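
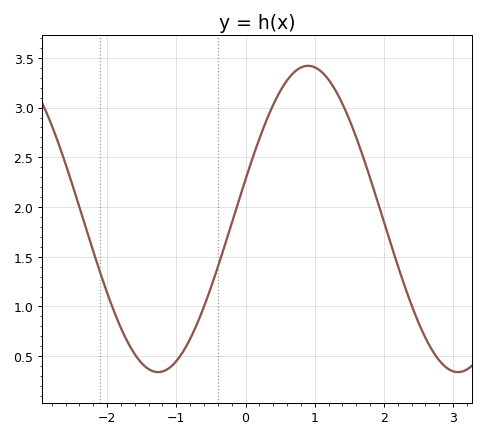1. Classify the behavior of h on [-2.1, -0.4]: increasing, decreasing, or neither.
neither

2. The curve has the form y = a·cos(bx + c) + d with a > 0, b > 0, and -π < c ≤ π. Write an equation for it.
y = 1.54cos(1.4x - 1.3) + 1.88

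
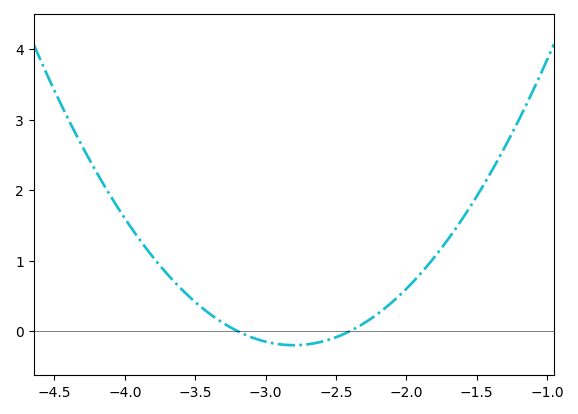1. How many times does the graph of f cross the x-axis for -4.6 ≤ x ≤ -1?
2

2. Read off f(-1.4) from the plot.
2.2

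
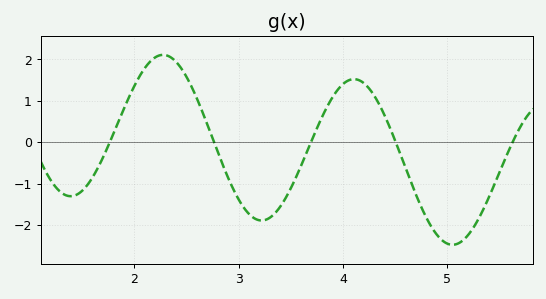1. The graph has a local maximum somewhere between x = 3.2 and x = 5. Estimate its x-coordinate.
4.11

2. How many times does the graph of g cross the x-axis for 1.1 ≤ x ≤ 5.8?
5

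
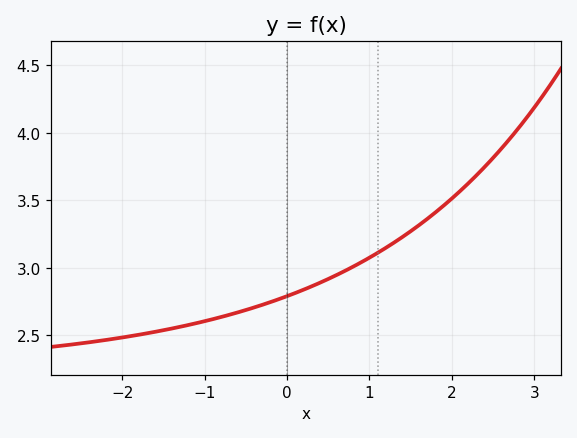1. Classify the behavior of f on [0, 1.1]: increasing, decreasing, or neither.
increasing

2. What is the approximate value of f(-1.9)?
2.5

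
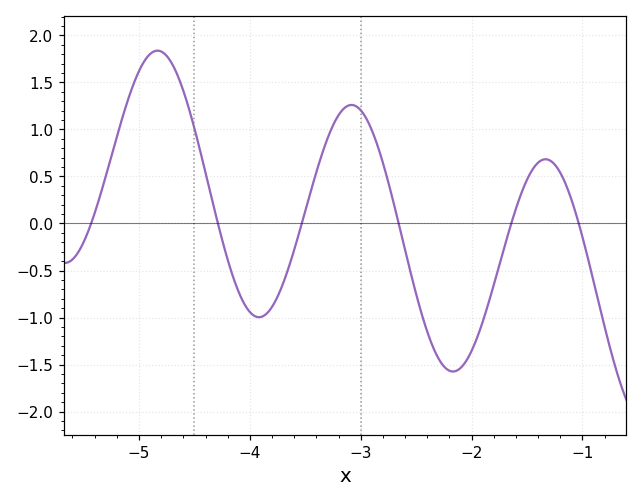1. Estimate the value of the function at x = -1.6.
0.157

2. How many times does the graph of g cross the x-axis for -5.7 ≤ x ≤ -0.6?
6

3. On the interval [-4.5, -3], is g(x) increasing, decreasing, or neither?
neither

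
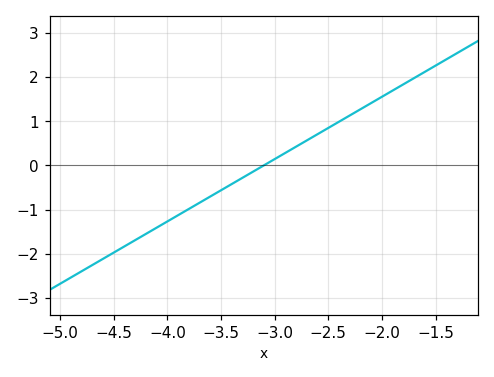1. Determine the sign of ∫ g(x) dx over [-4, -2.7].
negative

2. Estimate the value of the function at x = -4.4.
-1.8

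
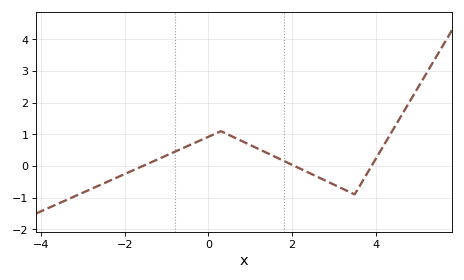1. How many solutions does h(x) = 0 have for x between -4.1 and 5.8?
3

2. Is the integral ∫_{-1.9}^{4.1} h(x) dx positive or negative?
positive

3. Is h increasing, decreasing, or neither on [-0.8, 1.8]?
neither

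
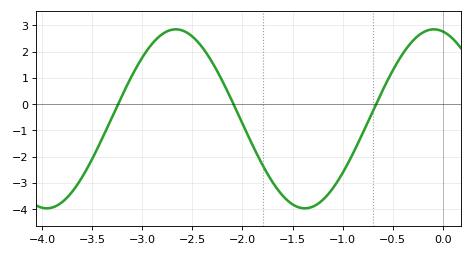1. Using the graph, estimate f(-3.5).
-2.1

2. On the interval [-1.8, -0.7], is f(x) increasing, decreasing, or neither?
neither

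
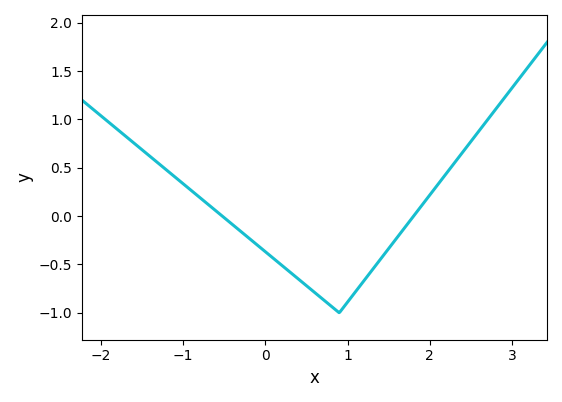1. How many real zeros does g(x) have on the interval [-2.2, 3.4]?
2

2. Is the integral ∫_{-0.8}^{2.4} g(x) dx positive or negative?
negative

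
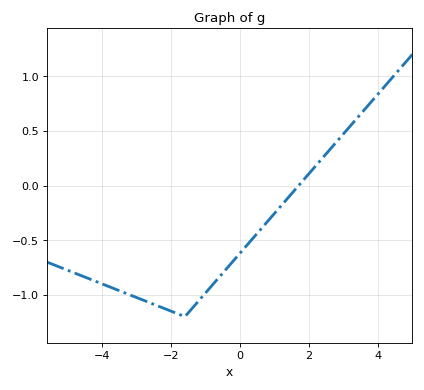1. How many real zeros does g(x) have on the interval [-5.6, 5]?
1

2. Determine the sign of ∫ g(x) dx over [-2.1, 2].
negative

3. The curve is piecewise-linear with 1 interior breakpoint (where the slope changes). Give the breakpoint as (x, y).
(-1.6, -1.2)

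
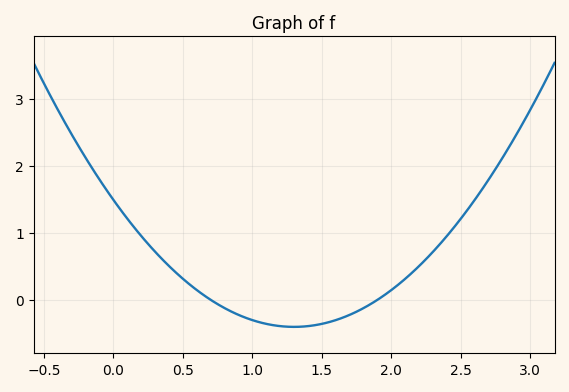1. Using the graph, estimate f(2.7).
1.79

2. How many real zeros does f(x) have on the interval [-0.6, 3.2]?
2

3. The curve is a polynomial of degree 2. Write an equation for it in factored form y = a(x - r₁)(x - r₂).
y = 1.12(x - 0.7)(x - 1.9)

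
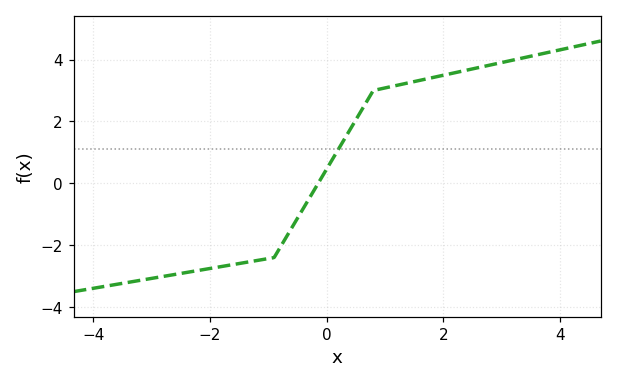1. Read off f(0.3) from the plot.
1.4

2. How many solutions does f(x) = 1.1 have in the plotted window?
1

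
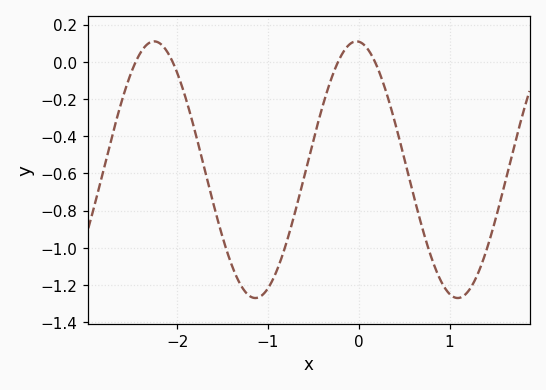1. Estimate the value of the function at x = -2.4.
0.06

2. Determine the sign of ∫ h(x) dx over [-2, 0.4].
negative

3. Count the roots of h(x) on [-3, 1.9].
4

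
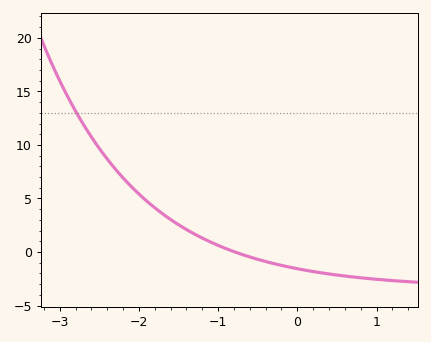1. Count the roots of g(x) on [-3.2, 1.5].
1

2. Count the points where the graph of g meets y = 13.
1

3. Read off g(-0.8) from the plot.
0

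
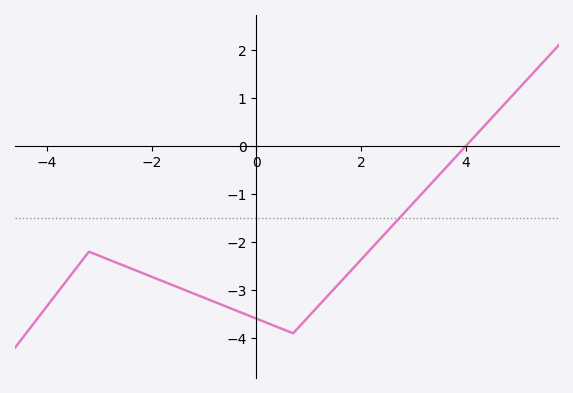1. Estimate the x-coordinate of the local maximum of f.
-3.2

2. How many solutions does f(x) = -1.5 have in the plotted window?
1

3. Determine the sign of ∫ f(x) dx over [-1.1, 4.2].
negative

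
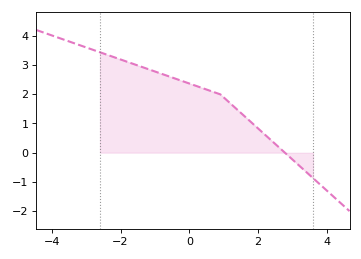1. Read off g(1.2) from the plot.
1.7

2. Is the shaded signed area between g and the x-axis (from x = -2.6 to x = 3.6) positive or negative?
positive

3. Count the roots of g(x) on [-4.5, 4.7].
1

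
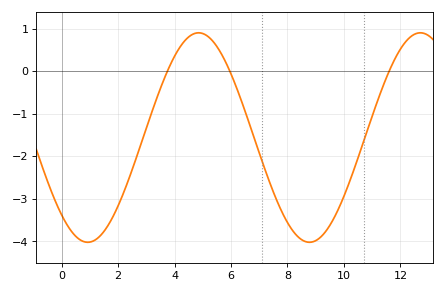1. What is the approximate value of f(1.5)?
-3.8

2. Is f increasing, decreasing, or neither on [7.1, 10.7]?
neither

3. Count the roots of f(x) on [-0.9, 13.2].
3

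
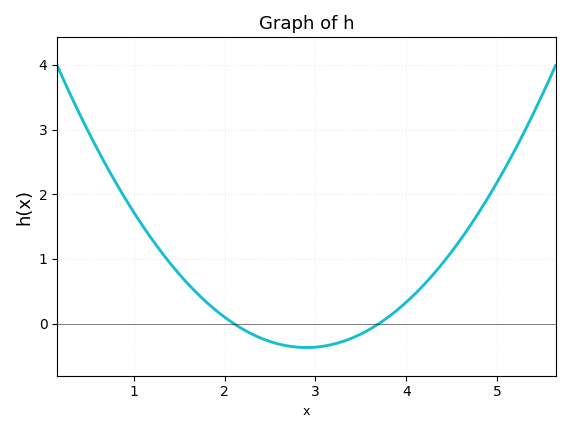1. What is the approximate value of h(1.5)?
0.766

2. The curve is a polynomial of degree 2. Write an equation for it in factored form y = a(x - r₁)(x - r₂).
y = 0.58(x - 2.1)(x - 3.7)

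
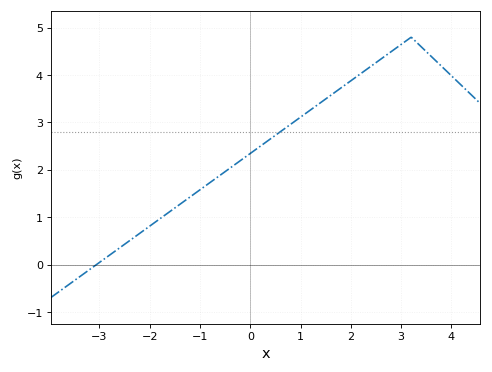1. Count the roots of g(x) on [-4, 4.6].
1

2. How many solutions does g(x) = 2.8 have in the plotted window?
1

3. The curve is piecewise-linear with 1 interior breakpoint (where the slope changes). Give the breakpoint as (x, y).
(3.2, 4.8)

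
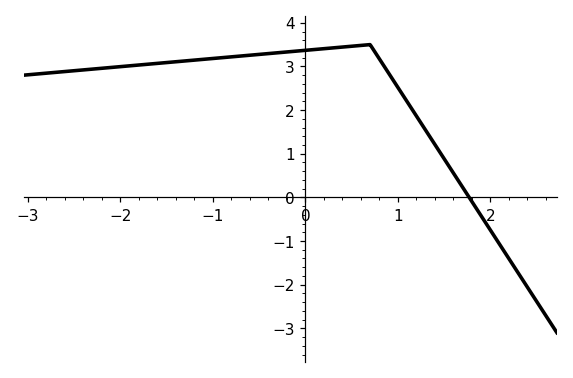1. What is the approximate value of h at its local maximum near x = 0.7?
3.5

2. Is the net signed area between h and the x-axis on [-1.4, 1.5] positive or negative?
positive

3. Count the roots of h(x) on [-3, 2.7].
1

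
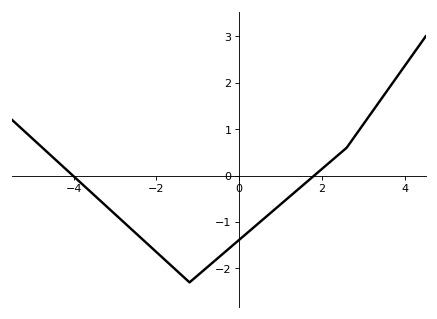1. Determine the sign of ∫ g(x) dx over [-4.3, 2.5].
negative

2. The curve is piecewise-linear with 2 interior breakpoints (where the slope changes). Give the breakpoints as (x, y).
(-1.2, -2.3); (2.6, 0.6)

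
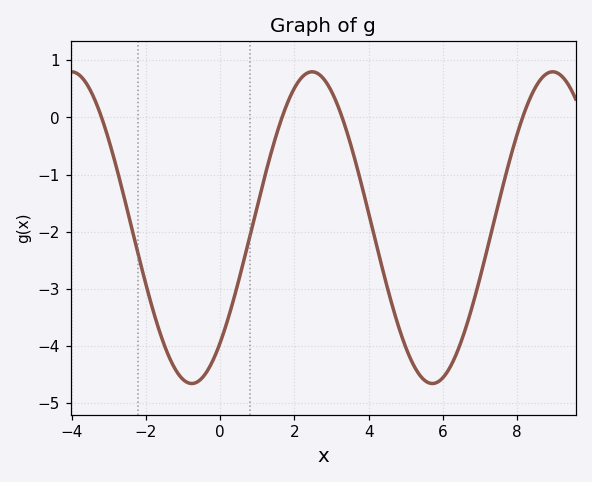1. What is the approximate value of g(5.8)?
-4.7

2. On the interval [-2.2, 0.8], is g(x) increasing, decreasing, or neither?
neither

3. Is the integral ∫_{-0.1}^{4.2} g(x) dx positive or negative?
negative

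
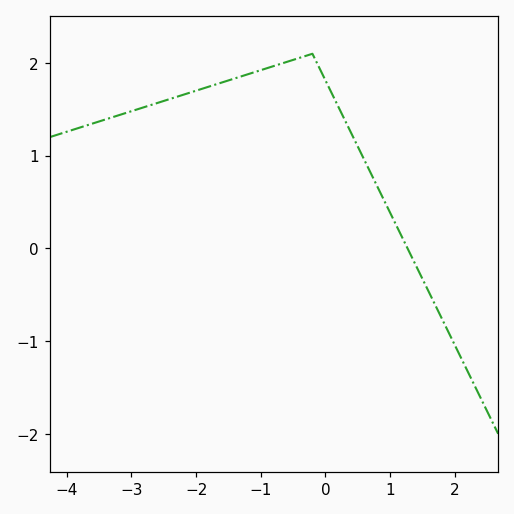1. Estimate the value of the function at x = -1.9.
1.7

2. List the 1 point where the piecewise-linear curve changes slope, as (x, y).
(-0.2, 2.1)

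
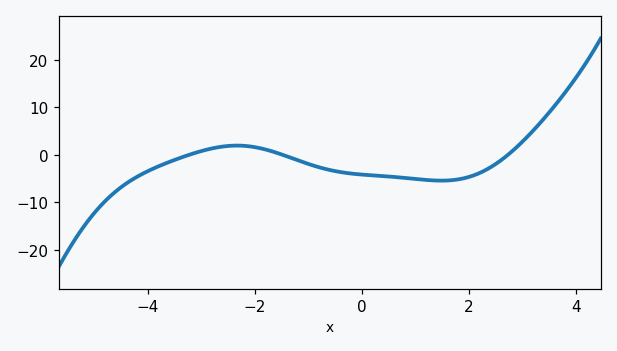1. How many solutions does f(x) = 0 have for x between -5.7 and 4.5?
3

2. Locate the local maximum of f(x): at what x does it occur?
-2.33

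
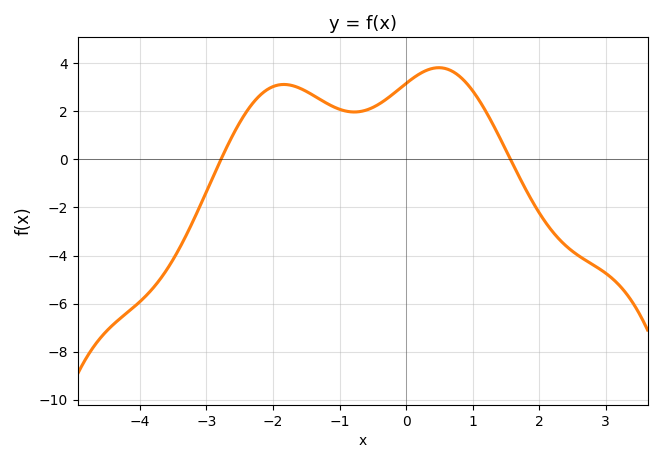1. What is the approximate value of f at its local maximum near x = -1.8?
3.12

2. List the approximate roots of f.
-2.78, 1.57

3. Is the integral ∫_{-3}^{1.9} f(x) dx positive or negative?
positive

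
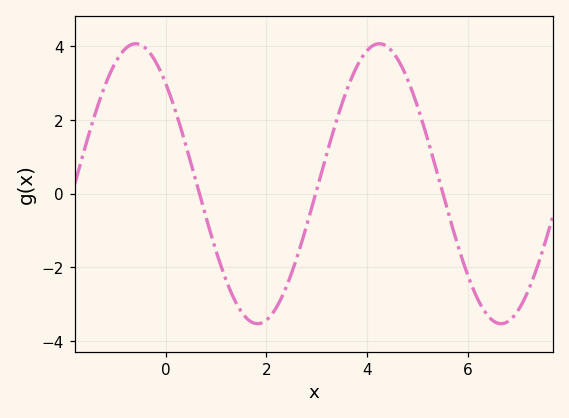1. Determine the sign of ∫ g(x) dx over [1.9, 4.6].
positive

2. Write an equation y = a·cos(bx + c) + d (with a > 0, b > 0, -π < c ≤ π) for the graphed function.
y = 3.8cos(1.3x + 0.77) + 0.27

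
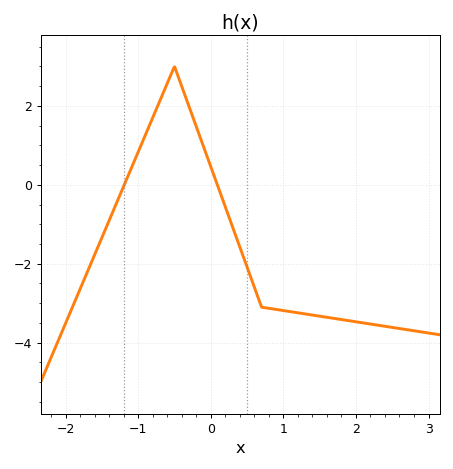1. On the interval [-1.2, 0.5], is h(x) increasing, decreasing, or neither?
neither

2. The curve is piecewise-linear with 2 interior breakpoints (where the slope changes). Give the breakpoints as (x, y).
(-0.5, 3); (0.7, -3.1)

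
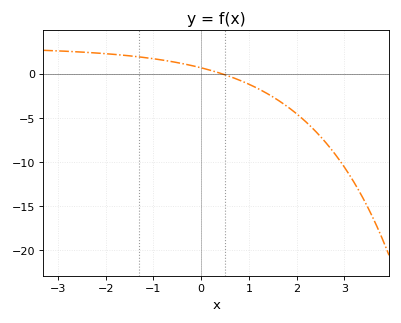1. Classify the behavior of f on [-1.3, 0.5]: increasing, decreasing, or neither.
decreasing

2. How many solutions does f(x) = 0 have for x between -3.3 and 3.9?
1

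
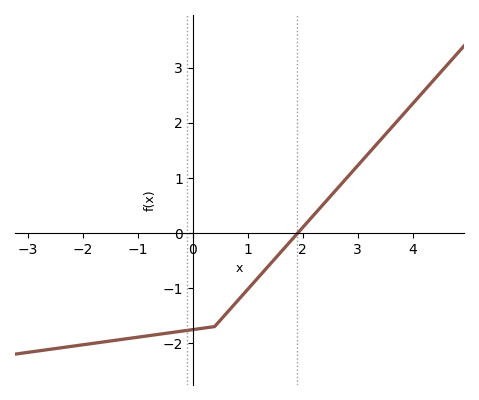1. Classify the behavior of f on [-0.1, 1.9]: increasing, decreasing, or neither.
increasing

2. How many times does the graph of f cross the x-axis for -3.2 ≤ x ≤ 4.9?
1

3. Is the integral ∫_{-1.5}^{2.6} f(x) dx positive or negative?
negative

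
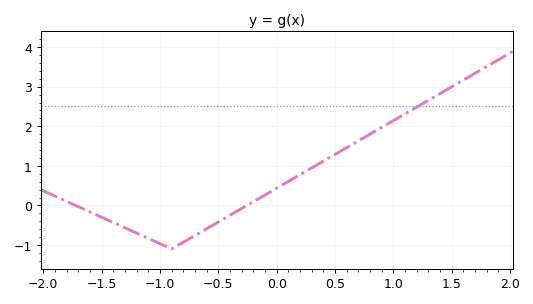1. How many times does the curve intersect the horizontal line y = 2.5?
1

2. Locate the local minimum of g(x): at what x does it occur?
-0.9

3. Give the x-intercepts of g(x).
-1.7, -0.3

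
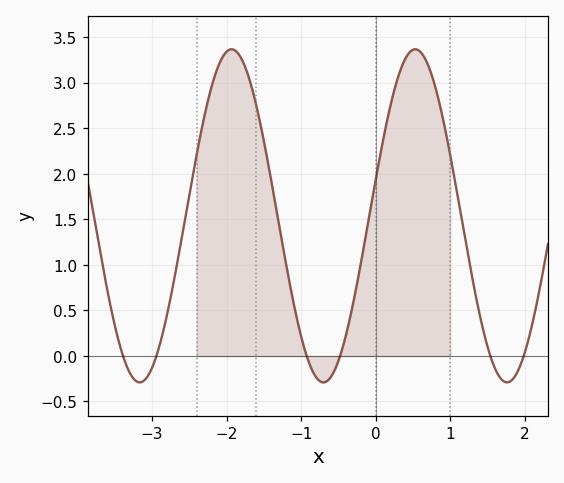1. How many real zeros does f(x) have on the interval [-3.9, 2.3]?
6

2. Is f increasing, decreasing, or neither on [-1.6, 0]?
neither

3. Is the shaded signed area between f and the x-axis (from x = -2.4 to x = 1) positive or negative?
positive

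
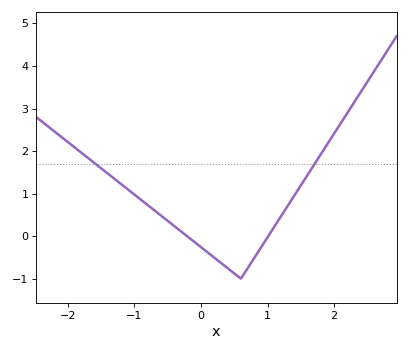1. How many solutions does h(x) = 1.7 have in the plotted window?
2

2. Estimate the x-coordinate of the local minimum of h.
0.6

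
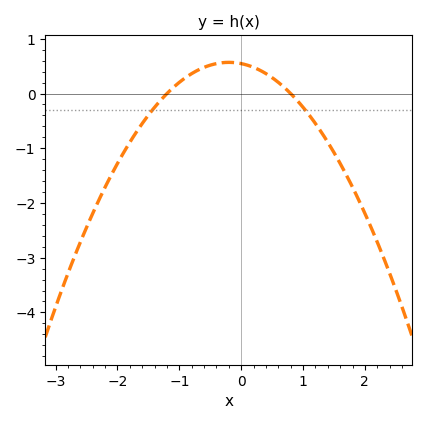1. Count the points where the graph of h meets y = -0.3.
2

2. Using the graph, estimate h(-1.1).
0.1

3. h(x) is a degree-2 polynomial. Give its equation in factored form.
y = -0.57(x + 1.2)(x - 0.8)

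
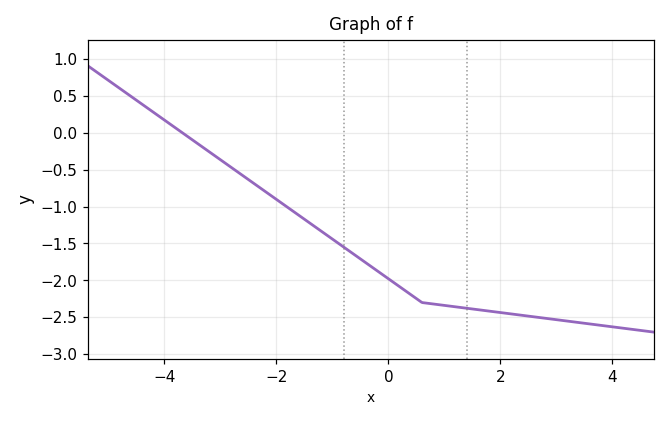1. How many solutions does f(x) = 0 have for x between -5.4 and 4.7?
1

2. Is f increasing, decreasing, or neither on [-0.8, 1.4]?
decreasing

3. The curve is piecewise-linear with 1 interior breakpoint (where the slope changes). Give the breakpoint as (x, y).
(0.6, -2.3)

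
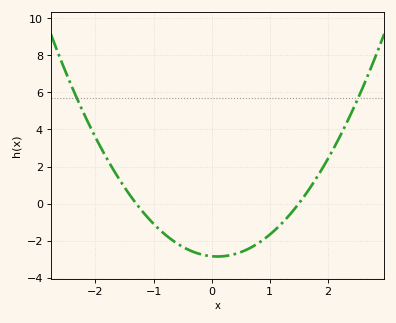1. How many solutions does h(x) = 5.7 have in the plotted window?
2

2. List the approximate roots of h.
-1.3, 1.5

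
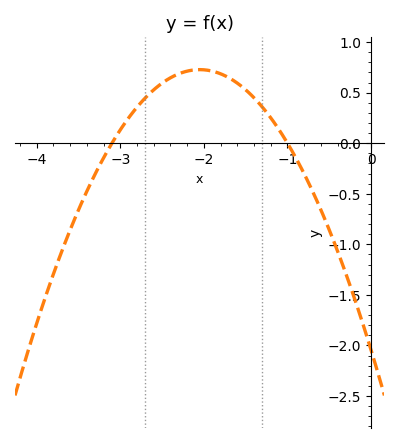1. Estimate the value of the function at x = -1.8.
0.686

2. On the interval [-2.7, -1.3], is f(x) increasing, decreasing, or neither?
neither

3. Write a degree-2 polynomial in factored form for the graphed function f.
y = -0.66(x + 3.1)(x + 1)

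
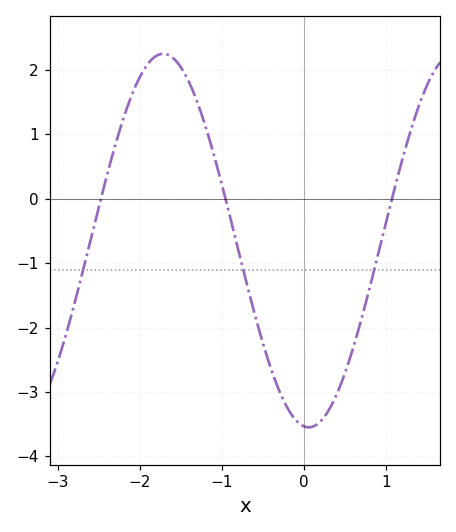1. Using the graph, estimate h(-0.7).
-1.29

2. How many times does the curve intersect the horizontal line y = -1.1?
3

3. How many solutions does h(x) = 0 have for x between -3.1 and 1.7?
3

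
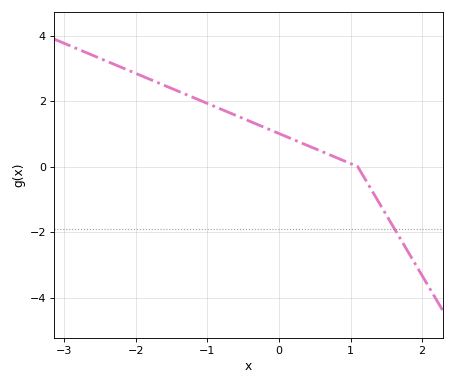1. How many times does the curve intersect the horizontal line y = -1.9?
1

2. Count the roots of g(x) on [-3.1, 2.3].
1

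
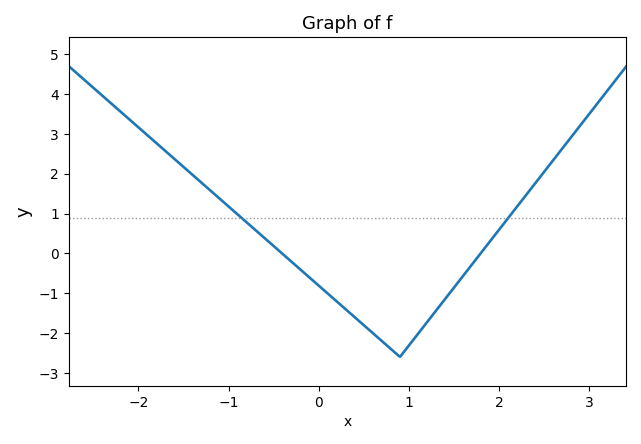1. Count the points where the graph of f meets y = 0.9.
2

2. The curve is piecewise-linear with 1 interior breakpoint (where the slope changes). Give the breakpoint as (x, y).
(0.9, -2.6)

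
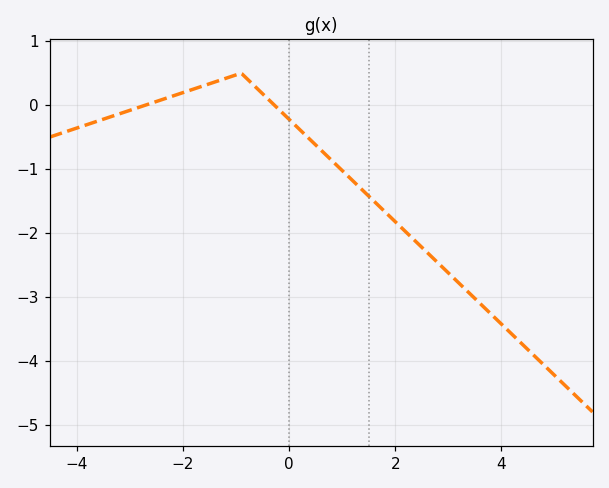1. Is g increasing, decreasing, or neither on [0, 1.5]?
decreasing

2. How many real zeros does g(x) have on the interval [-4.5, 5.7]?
2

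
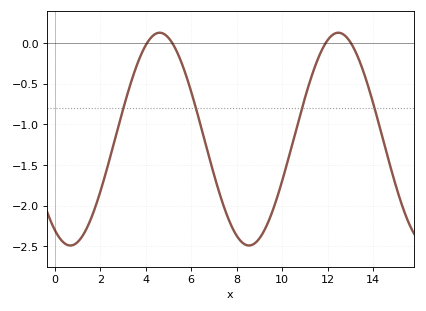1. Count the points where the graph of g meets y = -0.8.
4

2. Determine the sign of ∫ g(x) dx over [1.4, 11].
negative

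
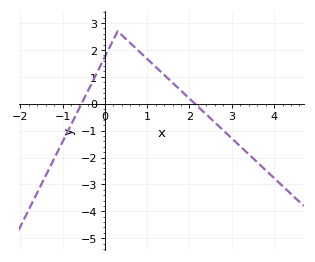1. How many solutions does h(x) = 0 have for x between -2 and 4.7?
2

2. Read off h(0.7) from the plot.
2.1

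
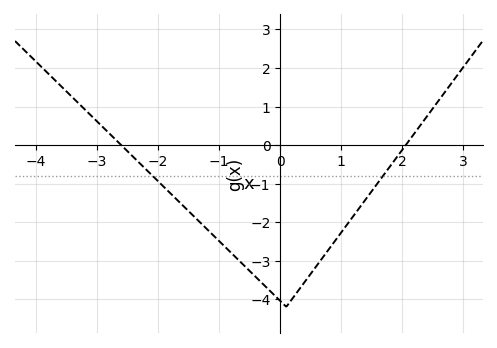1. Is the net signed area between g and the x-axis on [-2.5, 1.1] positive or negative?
negative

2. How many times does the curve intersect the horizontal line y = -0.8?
2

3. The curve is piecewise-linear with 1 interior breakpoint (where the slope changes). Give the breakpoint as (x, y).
(0.1, -4.2)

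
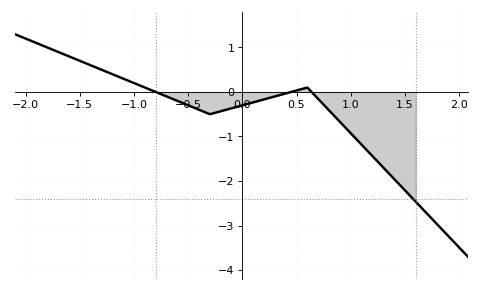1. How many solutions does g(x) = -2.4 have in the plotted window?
1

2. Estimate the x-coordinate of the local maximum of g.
0.599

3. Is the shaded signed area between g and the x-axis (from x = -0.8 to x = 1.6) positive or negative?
negative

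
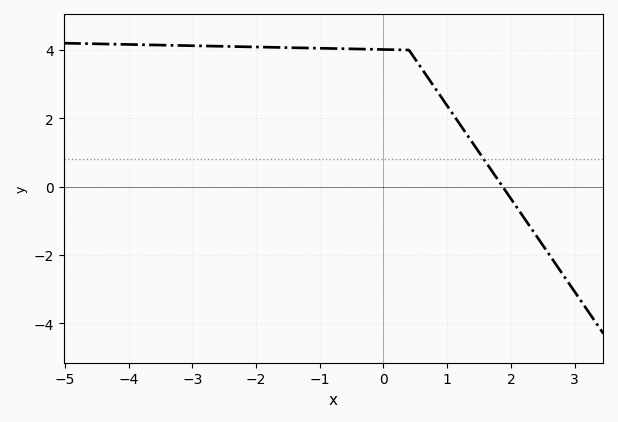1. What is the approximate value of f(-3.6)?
4.15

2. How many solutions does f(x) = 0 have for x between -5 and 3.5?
1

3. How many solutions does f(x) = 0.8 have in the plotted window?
1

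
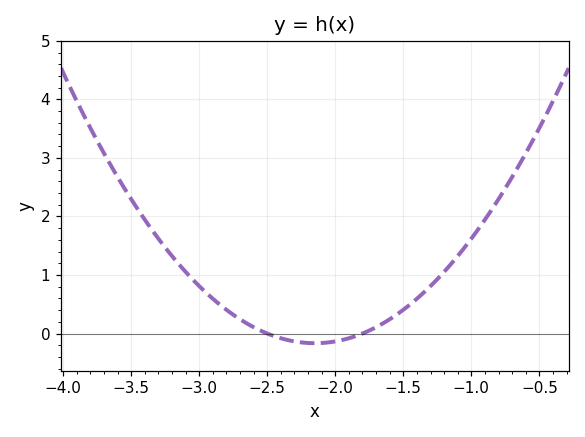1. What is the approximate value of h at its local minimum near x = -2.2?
-0.165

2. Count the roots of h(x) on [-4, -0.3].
2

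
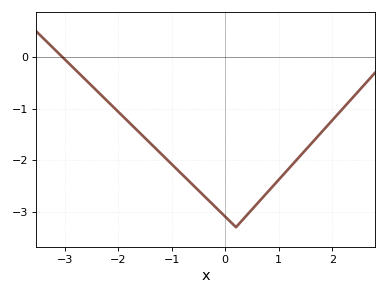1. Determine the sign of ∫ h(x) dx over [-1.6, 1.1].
negative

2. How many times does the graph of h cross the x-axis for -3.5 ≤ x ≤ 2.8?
1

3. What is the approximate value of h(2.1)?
-1.11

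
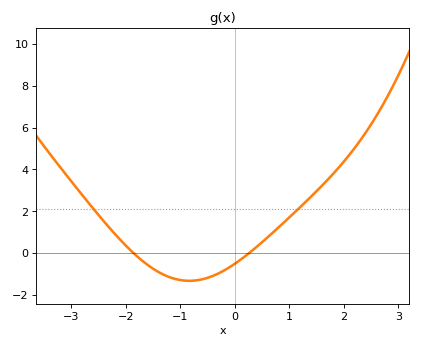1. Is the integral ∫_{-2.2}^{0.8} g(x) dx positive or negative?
negative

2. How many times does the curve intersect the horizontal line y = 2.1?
2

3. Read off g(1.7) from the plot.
3.4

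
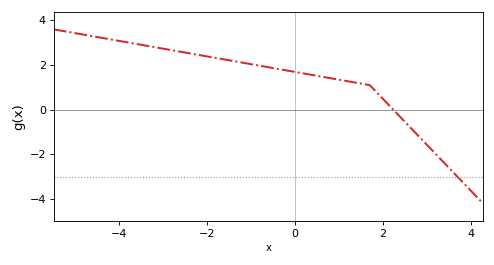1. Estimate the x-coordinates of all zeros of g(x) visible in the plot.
2.23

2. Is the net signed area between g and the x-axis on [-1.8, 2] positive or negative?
positive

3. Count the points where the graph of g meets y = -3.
1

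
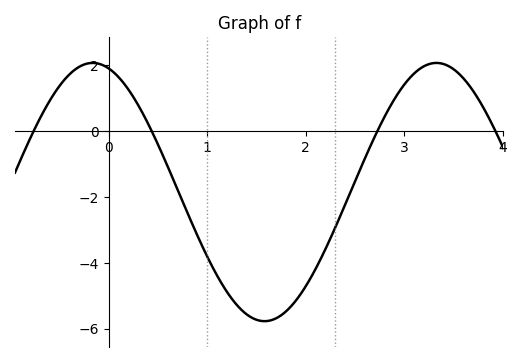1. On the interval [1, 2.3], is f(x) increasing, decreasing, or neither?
neither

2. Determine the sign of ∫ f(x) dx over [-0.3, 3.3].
negative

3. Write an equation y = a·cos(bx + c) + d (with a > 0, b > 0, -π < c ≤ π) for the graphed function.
y = 3.92cos(1.8x + 0.29) - 1.85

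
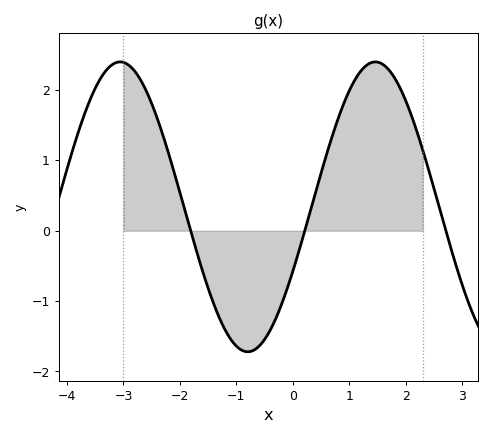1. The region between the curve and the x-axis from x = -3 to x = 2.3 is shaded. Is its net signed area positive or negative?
positive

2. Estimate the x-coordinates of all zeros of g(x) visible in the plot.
-1.81, 0.213, 2.71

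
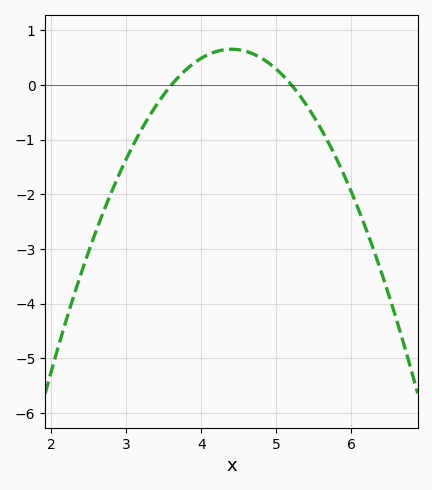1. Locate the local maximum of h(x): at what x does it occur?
4.4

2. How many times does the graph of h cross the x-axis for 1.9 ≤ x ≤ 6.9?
2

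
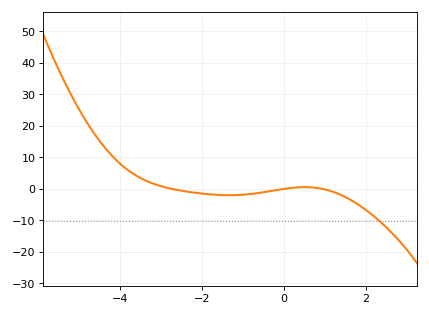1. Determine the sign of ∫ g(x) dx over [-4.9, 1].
positive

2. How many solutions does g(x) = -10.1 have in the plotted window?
1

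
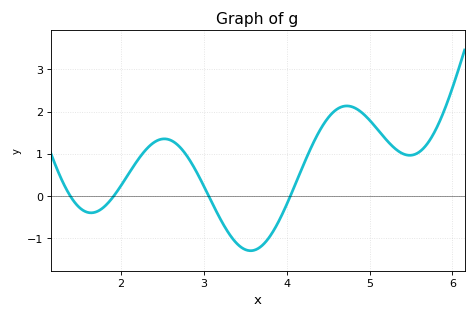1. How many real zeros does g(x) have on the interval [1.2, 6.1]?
4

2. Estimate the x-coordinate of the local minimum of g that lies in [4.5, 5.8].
5.5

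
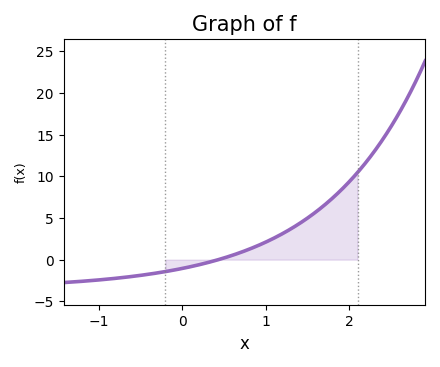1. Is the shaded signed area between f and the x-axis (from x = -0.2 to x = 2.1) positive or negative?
positive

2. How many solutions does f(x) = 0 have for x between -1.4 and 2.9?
1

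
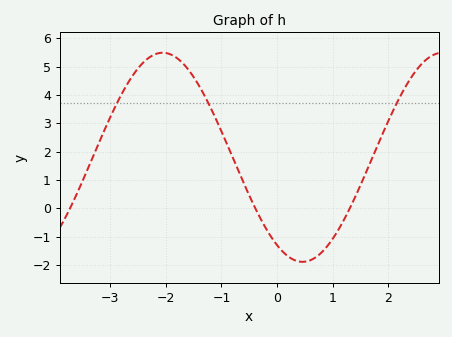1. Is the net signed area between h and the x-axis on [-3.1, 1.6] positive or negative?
positive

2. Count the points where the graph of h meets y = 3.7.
3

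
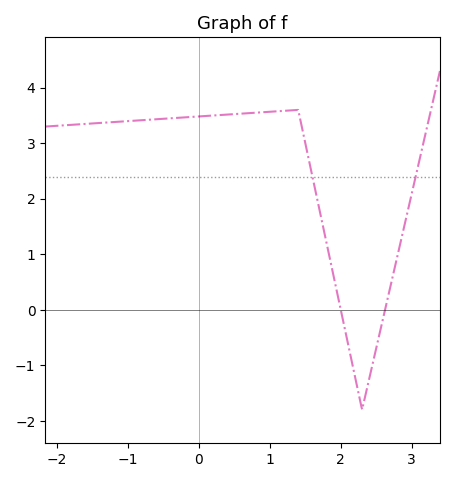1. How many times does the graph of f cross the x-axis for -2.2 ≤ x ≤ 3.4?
2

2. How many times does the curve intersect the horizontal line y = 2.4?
2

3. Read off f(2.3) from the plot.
-1.8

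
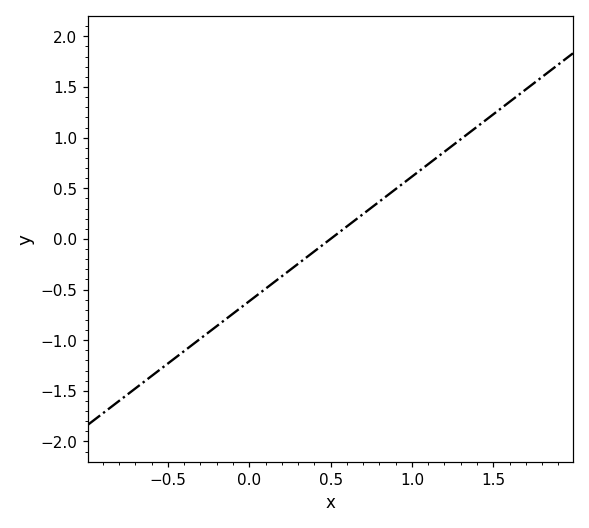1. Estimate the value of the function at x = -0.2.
-0.861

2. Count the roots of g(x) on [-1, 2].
1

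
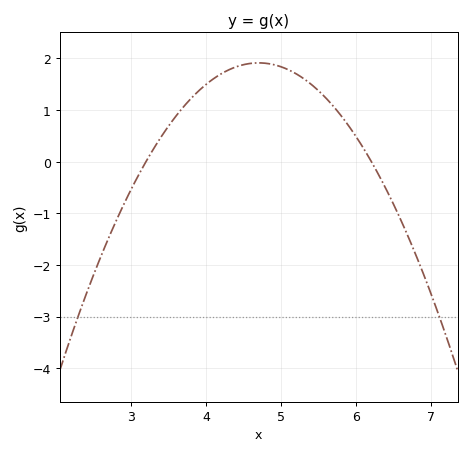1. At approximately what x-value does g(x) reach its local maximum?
4.7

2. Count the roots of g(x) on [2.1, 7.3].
2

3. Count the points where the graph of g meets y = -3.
2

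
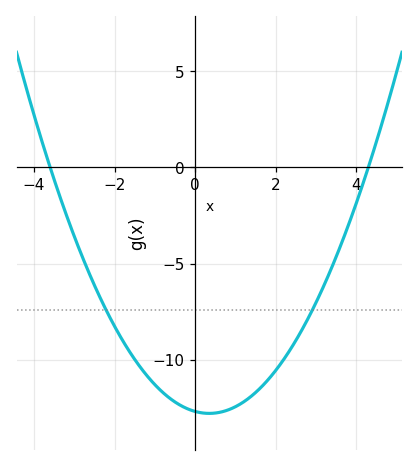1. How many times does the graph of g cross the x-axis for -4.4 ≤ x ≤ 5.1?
2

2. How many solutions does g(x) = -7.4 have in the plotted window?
2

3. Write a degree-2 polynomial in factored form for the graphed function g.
y = 0.82(x + 3.6)(x - 4.3)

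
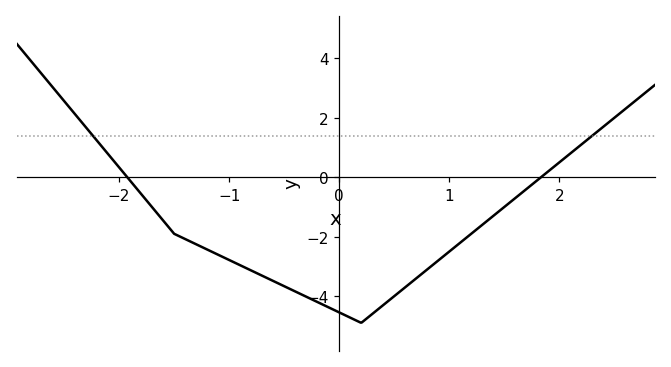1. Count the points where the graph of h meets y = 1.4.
2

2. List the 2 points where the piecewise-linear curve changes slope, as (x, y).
(-1.5, -1.9); (0.2, -4.9)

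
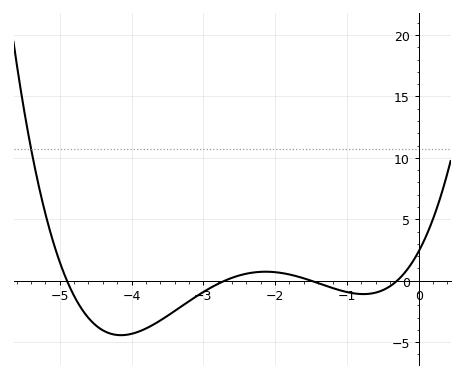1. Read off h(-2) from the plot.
0.5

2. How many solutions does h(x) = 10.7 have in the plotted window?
1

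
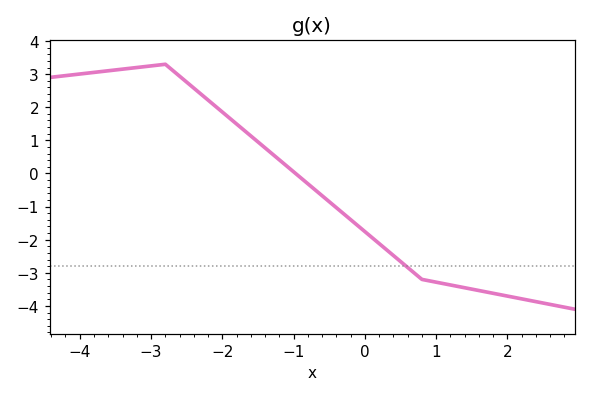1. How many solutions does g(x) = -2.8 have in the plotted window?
1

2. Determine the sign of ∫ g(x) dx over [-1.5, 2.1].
negative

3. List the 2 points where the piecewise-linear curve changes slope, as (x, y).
(-2.8, 3.3); (0.8, -3.2)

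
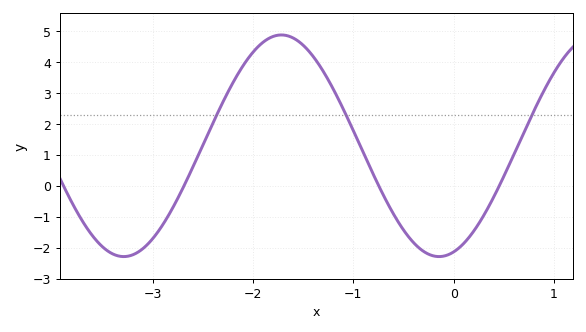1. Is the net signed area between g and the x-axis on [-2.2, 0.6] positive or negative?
positive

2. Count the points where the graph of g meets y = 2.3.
3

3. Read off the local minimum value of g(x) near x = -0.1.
-2.3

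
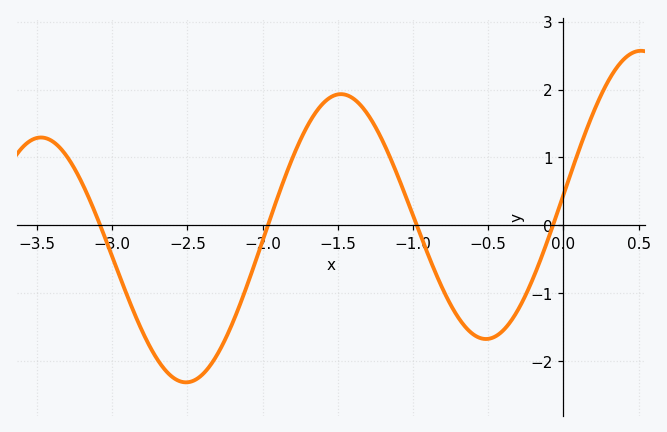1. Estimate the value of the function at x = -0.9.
-0.4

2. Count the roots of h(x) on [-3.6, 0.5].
4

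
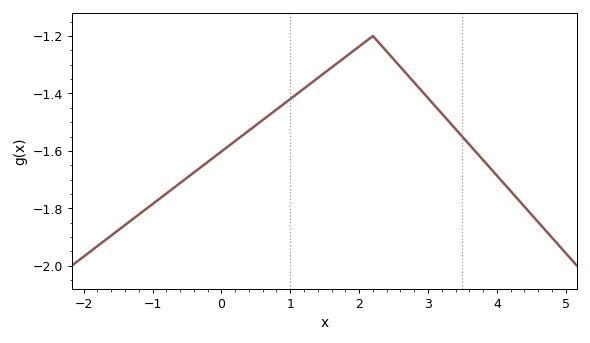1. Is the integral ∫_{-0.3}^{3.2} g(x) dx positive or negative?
negative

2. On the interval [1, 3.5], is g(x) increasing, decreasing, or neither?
neither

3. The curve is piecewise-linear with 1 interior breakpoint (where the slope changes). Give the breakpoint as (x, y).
(2.2, -1.2)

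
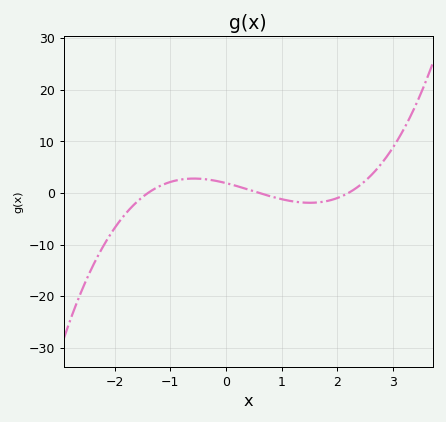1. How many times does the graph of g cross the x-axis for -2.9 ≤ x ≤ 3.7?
3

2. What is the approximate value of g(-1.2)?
1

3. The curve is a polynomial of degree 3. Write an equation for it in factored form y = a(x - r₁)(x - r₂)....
y = 1.04(x + 1.4)(x - 0.6)(x - 2.2)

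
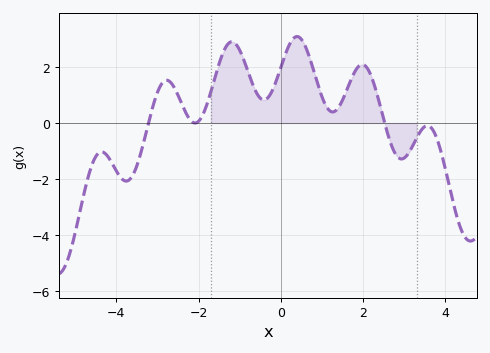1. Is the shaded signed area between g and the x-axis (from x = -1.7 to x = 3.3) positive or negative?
positive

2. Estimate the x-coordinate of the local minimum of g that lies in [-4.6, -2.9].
-3.8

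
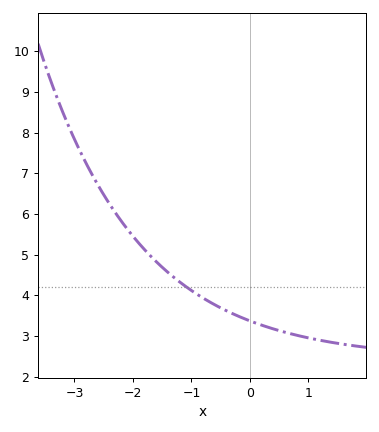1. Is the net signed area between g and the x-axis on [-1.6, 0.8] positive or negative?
positive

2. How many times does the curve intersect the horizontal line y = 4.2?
1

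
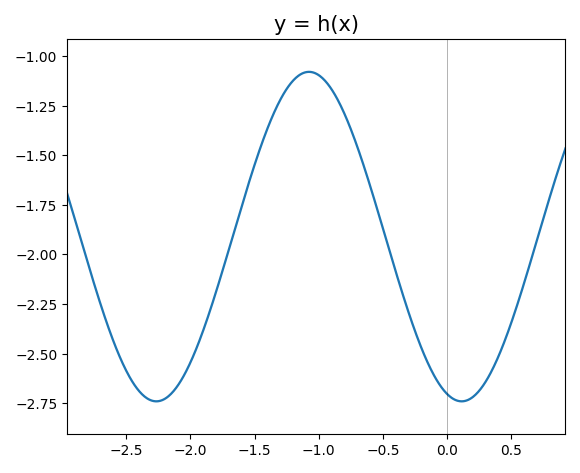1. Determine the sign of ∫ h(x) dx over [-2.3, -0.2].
negative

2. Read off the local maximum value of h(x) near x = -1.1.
-1.08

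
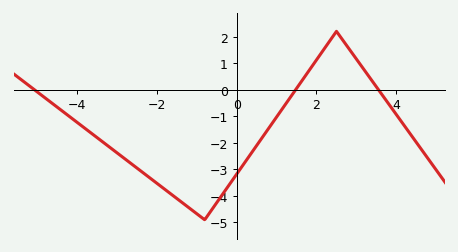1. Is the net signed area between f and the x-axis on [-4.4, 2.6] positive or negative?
negative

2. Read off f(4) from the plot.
-0.934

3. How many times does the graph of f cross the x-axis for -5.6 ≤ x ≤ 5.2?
3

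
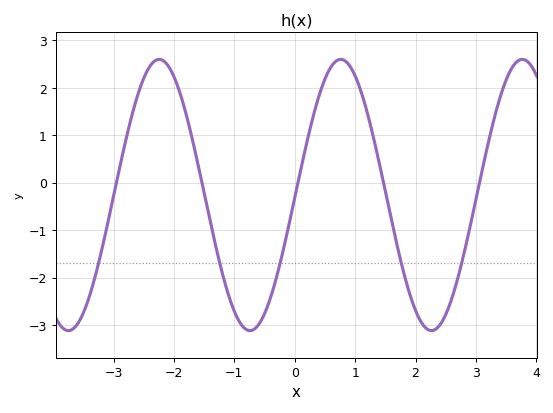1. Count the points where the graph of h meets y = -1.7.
5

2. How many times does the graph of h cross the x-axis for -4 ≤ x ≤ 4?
5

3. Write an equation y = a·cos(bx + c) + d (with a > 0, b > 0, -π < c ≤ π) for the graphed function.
y = 2.86cos(2.09x - 1.59) - 0.26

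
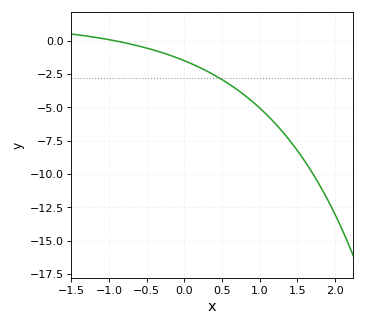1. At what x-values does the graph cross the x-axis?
-0.918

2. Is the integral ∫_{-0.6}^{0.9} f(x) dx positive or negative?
negative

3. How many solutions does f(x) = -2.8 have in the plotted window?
1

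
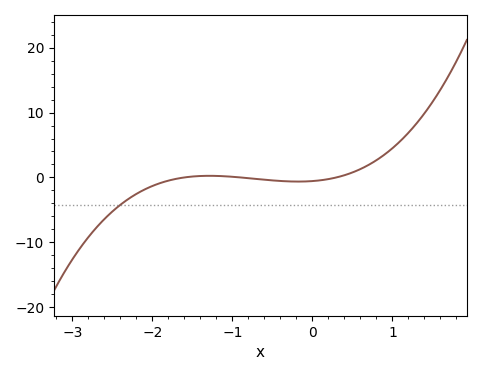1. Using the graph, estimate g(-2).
-1.32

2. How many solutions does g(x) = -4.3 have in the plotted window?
1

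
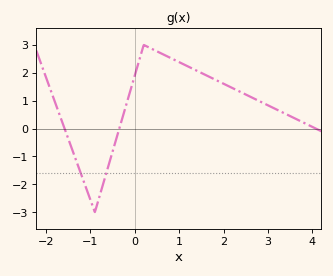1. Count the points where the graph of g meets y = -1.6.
2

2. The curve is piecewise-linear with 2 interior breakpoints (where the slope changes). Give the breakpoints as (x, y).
(-0.9, -3); (0.2, 3)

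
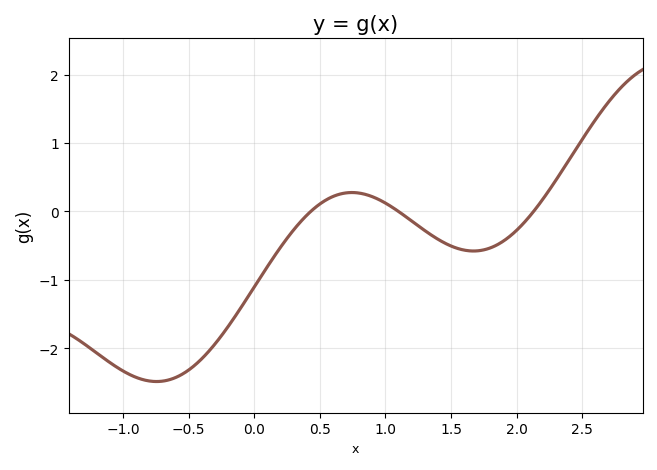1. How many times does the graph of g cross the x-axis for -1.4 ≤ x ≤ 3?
3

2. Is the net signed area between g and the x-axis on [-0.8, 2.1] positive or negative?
negative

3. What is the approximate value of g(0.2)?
-0.5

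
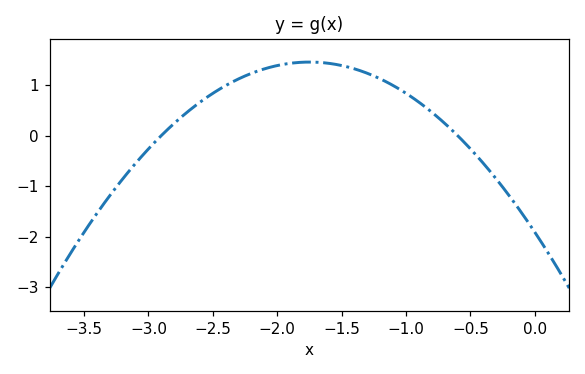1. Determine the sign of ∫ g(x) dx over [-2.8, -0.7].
positive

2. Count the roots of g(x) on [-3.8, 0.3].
2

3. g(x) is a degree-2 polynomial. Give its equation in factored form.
y = -1.1(x + 2.9)(x + 0.6)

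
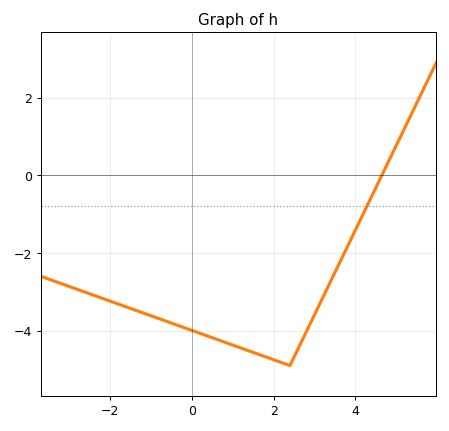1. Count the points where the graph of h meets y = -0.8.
1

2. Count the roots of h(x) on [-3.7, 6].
1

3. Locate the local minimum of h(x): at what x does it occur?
2.4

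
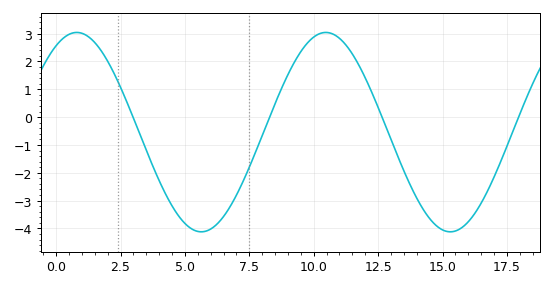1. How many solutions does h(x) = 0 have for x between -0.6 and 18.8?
4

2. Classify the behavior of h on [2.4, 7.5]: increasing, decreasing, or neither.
neither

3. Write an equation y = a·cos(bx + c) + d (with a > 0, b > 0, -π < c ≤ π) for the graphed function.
y = 3.58cos(0.65x - 0.522) - 0.54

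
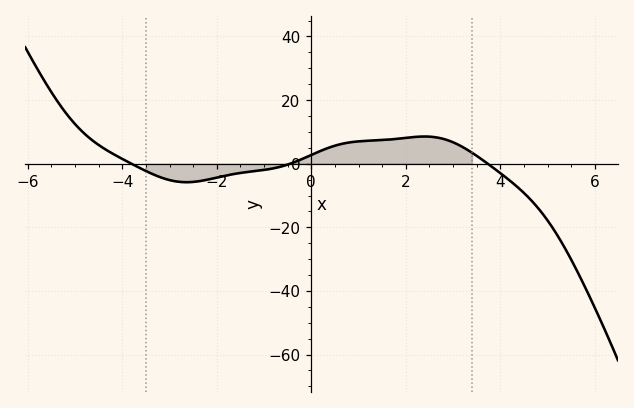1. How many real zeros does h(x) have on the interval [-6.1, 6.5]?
3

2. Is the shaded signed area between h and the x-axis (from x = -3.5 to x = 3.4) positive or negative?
positive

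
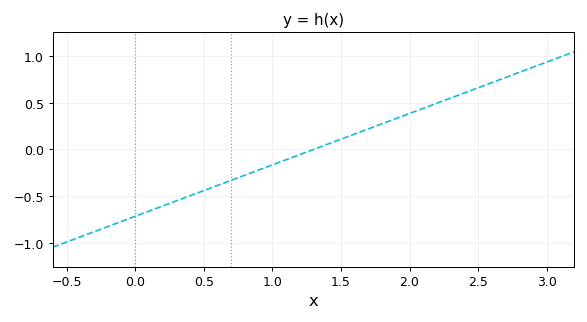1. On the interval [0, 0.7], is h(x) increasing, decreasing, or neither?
increasing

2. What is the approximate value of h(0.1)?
-0.66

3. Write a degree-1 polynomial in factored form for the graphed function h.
y = 0.55(x - 1.3)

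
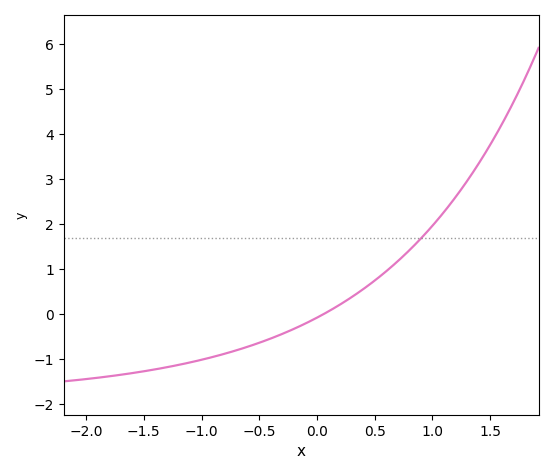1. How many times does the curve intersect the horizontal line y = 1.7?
1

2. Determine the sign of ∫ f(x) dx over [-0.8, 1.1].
positive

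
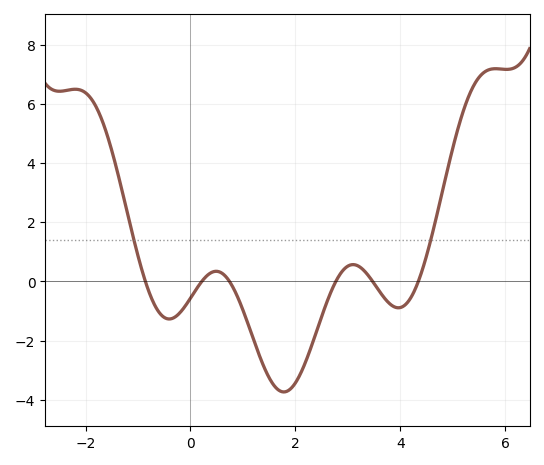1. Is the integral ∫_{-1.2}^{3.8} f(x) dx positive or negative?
negative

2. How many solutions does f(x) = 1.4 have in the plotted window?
2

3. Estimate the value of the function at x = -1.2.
2.29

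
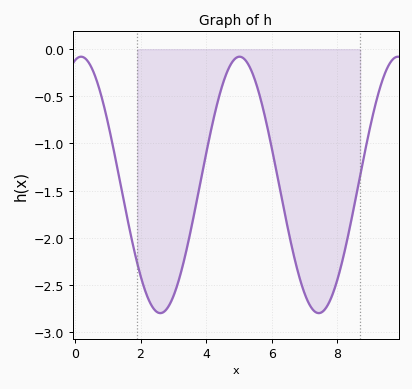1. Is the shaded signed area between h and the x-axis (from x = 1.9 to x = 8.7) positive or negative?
negative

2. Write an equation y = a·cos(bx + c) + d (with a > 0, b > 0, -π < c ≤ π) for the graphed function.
y = 1.36cos(1.3x - 0.24) - 1.44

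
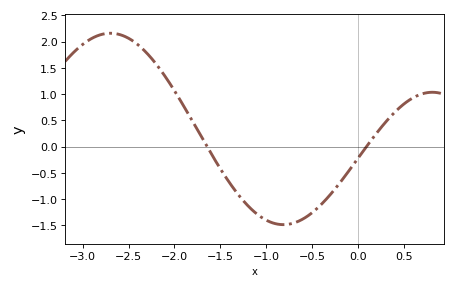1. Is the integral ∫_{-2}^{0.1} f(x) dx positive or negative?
negative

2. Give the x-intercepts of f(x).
-1.6, 0.1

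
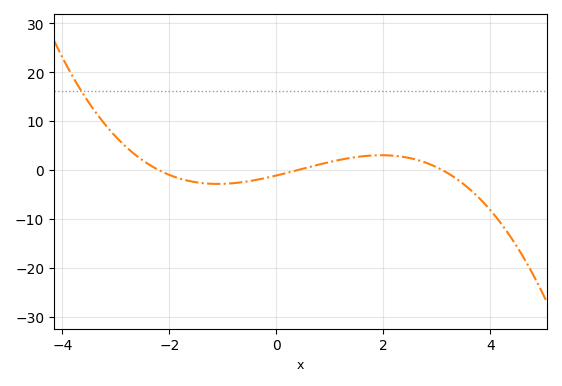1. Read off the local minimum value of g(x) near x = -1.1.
-2.84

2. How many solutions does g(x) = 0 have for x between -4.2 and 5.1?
3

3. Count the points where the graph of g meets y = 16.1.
1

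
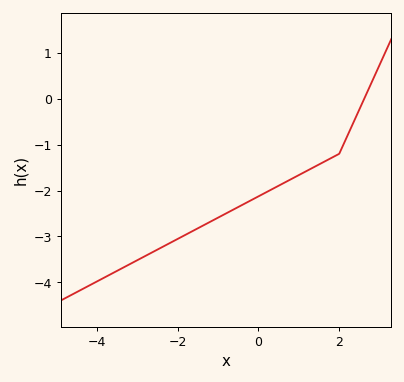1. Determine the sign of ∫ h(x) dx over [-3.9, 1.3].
negative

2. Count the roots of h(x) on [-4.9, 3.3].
1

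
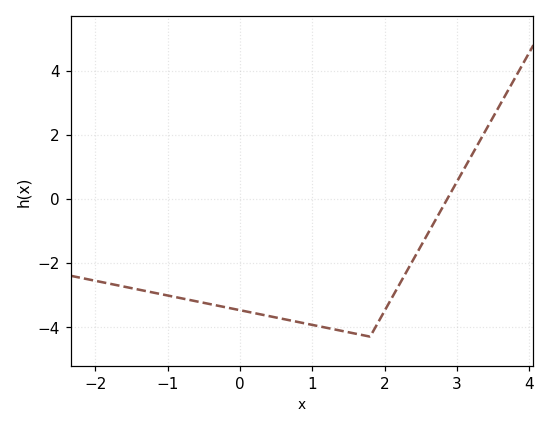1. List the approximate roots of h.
2.9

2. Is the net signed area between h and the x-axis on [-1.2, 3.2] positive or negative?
negative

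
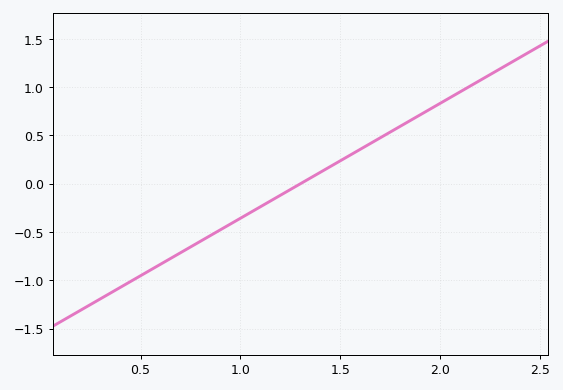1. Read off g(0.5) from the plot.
-0.952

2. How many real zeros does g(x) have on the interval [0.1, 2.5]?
1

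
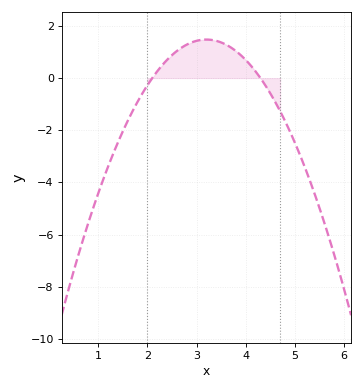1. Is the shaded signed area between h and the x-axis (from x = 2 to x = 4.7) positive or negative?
positive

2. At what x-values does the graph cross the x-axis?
2.1, 4.3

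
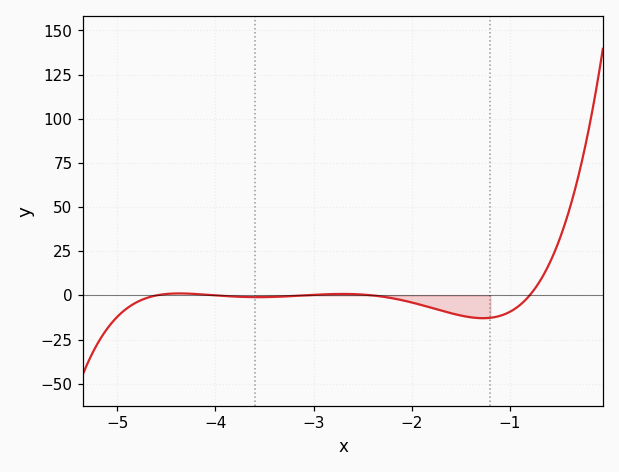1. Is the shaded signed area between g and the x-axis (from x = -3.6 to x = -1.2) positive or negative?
negative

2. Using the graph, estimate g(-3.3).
-0.598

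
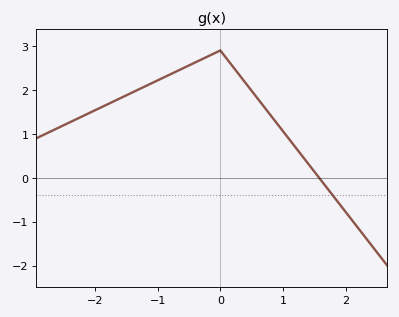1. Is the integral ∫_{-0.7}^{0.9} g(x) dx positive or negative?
positive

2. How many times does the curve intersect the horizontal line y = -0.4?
1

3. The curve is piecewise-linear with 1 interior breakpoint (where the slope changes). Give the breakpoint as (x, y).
(0, 2.9)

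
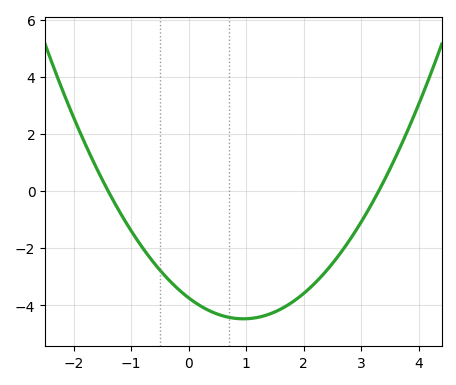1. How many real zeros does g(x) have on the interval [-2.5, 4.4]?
2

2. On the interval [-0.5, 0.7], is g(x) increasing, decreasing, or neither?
decreasing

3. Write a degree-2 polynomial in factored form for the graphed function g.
y = 0.81(x + 1.4)(x - 3.3)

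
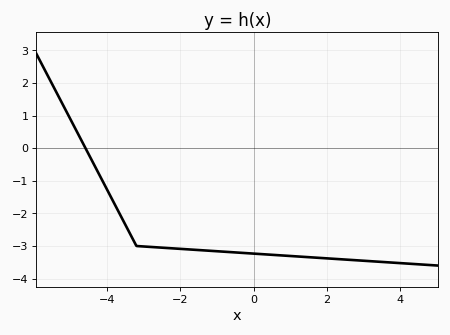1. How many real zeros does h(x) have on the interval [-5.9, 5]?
1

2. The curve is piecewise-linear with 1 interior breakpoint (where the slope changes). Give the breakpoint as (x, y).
(-3.2, -3)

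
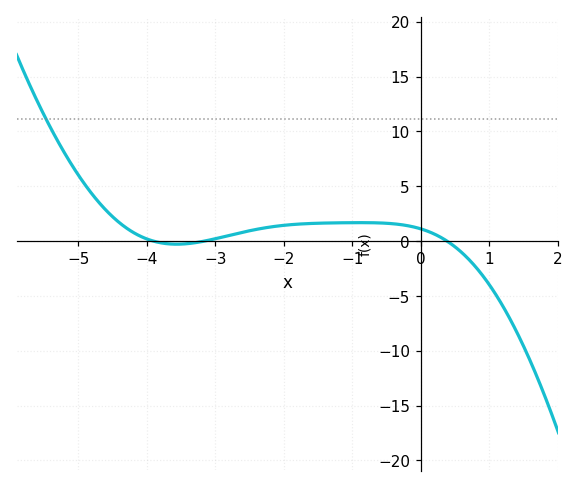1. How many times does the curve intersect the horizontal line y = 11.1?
1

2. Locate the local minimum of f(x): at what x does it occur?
-3.6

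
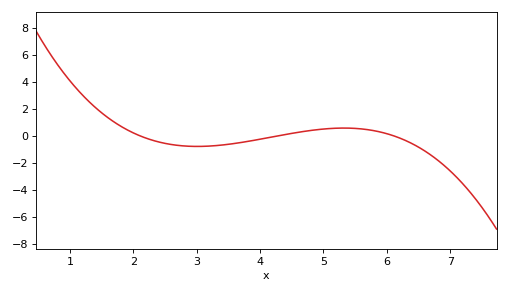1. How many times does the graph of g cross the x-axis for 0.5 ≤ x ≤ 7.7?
3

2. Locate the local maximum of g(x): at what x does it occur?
5.32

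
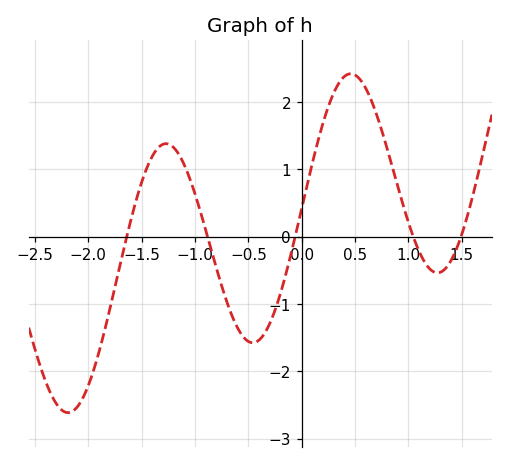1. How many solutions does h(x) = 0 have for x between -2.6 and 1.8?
5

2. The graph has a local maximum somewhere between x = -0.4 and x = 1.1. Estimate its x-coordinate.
0.5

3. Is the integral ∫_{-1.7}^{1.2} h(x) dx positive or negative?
positive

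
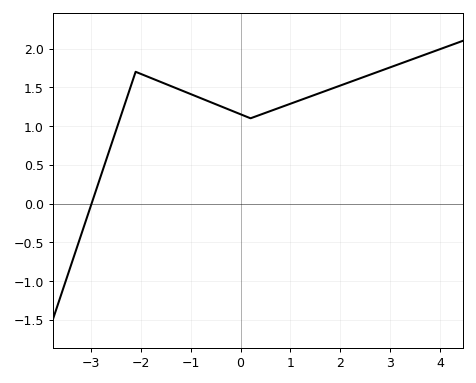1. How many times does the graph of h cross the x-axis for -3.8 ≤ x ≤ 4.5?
1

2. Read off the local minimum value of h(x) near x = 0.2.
1.1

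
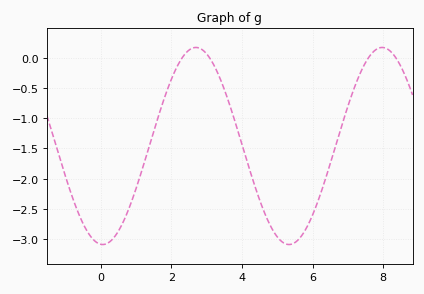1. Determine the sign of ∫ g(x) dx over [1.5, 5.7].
negative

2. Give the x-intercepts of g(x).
2.4, 3, 7.6, 8.4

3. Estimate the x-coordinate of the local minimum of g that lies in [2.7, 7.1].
5.4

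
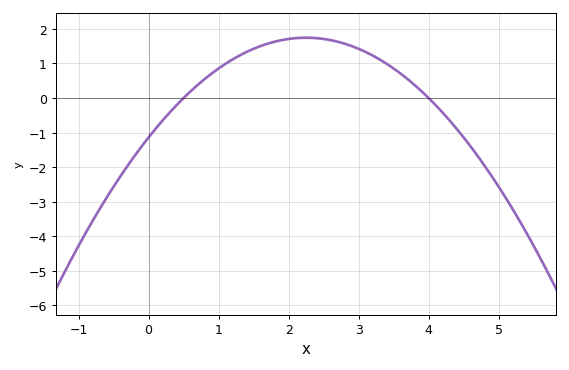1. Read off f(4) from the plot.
0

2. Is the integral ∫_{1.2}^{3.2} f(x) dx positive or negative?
positive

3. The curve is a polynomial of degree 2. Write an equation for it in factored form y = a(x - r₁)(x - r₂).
y = -0.57(x - 0.5)(x - 4)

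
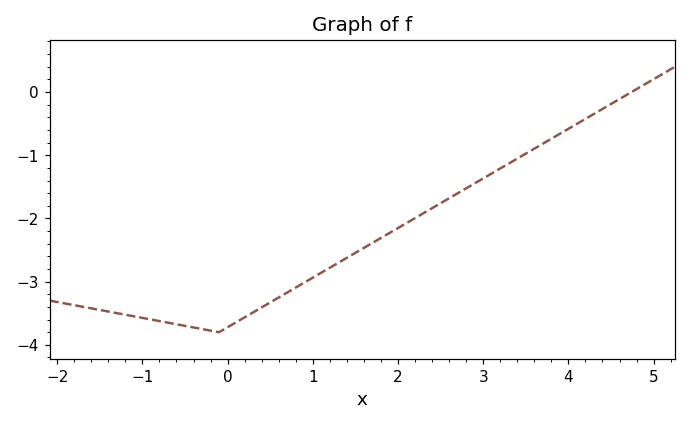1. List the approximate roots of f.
4.7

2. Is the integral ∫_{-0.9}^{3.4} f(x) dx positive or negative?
negative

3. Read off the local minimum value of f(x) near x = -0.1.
-3.8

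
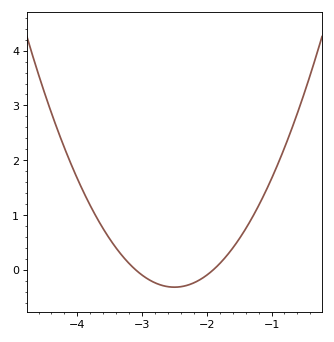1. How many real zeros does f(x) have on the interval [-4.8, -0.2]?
2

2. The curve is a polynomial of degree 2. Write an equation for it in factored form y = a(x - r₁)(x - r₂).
y = 0.88(x + 3.1)(x + 1.9)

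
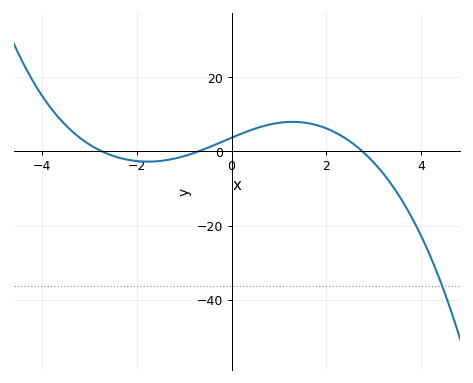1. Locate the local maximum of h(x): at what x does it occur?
1.2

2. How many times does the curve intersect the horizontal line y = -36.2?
1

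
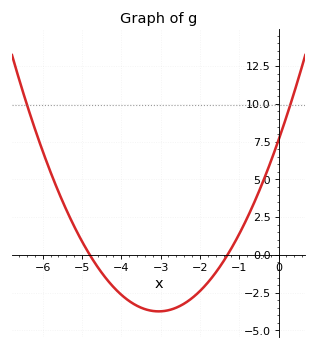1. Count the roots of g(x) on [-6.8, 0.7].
2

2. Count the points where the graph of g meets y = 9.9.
2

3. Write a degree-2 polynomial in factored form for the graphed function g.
y = 1.22(x + 4.8)(x + 1.3)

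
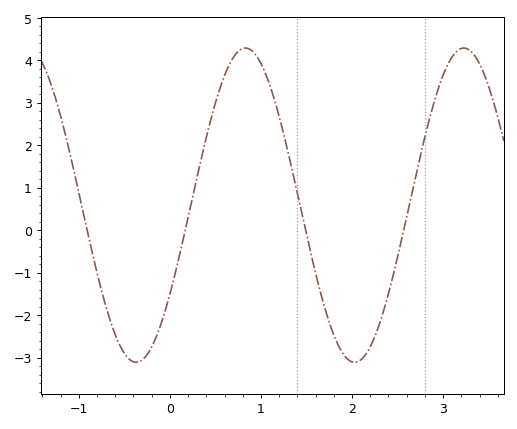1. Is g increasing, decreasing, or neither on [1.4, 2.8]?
neither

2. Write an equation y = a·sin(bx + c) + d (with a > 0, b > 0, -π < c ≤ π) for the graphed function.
y = 3.7sin(2.62x - 0.602) + 0.59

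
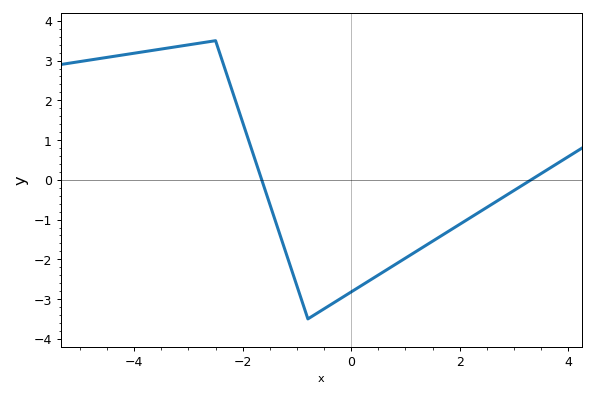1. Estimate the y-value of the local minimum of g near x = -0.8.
-3.5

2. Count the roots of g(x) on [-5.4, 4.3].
2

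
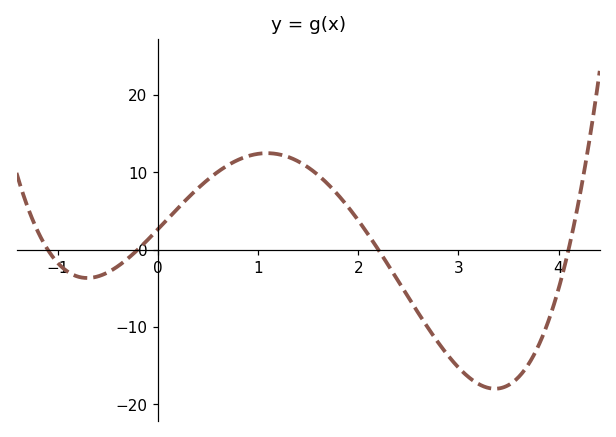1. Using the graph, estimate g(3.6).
-17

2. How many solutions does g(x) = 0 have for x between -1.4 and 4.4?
4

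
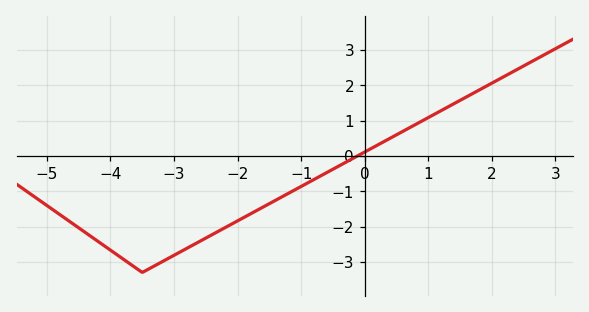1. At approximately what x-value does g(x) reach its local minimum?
-3.6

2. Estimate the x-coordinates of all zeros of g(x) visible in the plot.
-0.2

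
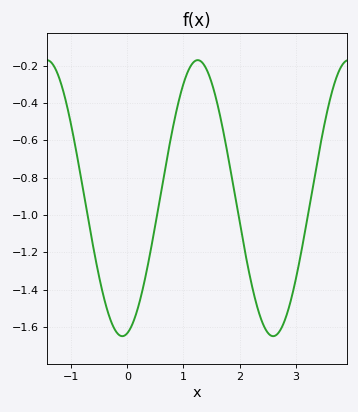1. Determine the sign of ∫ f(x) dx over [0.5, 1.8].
negative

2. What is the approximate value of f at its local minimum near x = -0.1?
-1.64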